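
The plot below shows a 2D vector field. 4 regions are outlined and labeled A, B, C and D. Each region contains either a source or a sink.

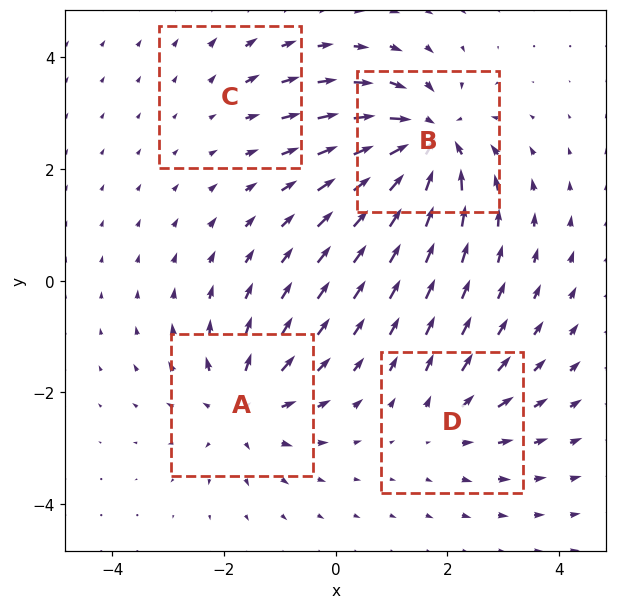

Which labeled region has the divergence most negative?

Divergence at each region's feature centre — A: about +5, B: about -8, C: about +2, D: about +3. Region B is most negative.

B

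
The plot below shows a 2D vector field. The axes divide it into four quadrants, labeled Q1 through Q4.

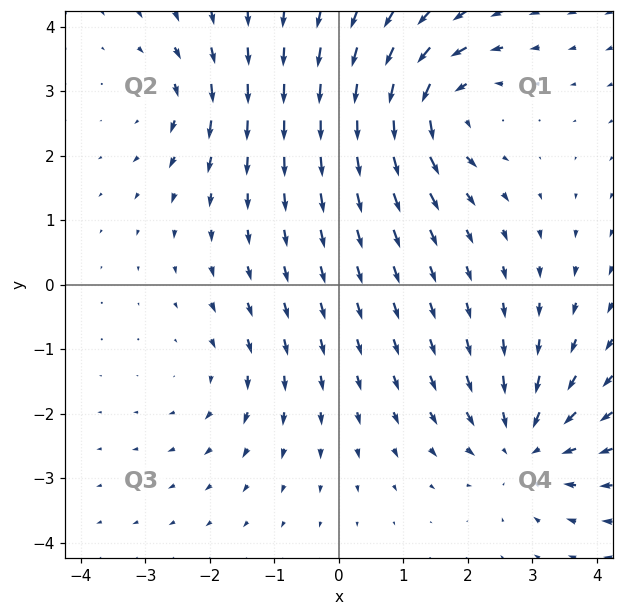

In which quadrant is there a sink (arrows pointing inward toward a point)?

Q4

The sink sits at approximately (2.9, -2.5), which lies in quadrant Q4. The divergence there is about -5, negative as expected for a sink.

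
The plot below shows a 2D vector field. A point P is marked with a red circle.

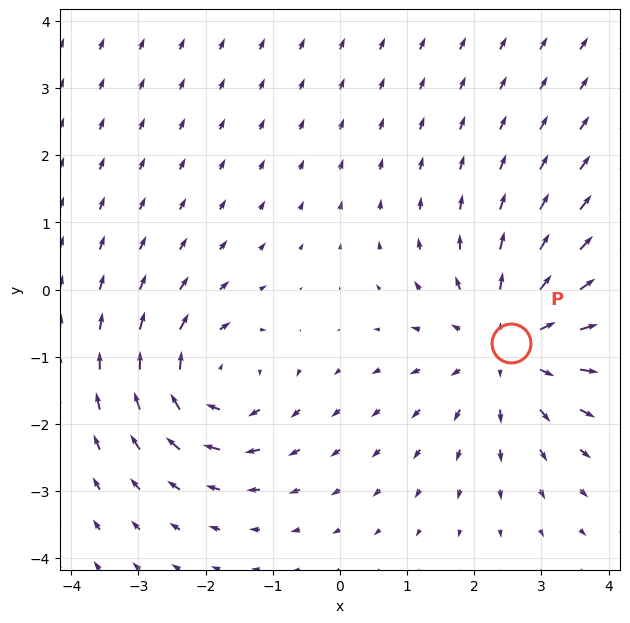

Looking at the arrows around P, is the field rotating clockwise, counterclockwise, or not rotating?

not rotating

Near P at (2.5, -0.8) the arrows show no circulation. The curl there is ≈0.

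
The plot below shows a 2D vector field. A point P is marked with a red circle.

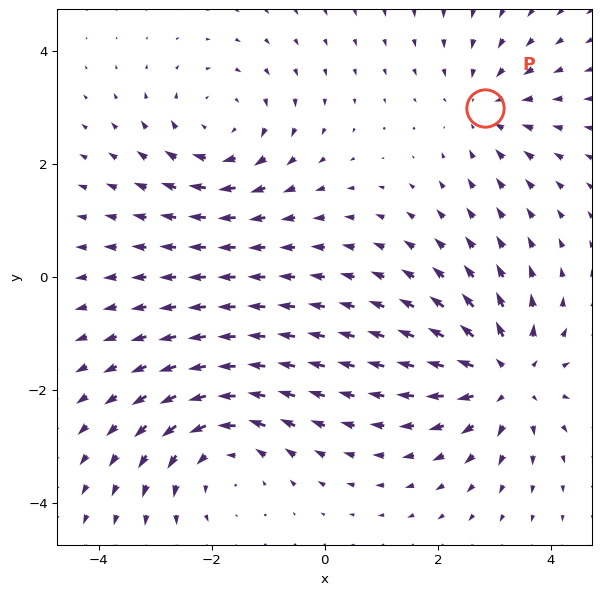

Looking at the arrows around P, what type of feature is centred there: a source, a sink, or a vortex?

sink

At P (2.8, 3.0) the arrows converge inward. Divergence about -3, curl ≈0 — negative divergence with near-zero curl is a sink.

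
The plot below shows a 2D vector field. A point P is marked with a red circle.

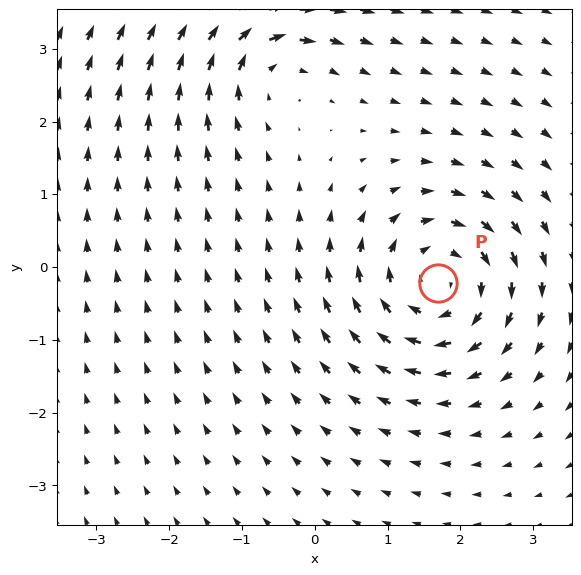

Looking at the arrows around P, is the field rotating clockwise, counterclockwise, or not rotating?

Near P at (1.7, -0.2) the arrows circulate clockwise. The curl (z-component) there is about -5; negative curl means clockwise rotation.

clockwise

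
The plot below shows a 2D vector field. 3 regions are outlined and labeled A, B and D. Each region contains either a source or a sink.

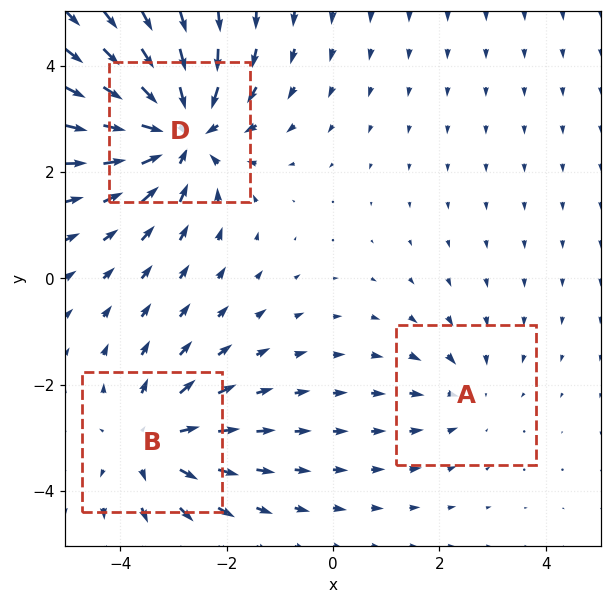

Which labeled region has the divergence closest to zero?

A

Divergence at each region's feature centre — A: about -2, B: about +3, D: about -4. Region A is closest to zero.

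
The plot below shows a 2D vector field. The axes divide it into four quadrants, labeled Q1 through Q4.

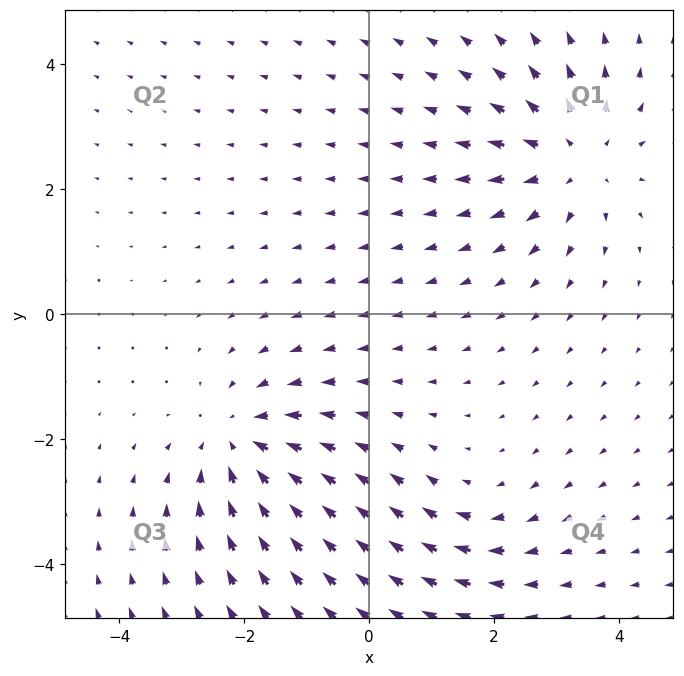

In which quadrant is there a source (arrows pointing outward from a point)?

Q1

The source sits at approximately (3.3, 2.5), which lies in quadrant Q1. The divergence there is about +4, positive as expected for a source.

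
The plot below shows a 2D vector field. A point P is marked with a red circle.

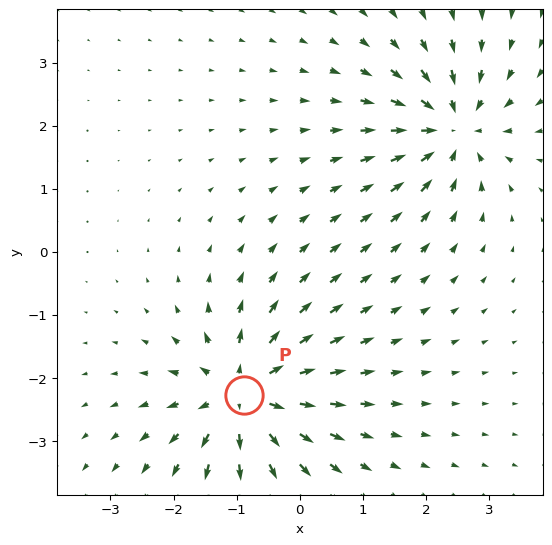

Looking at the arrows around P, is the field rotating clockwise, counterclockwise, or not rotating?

Near P at (-0.9, -2.3) the arrows show no circulation. The curl there is ≈0.

not rotating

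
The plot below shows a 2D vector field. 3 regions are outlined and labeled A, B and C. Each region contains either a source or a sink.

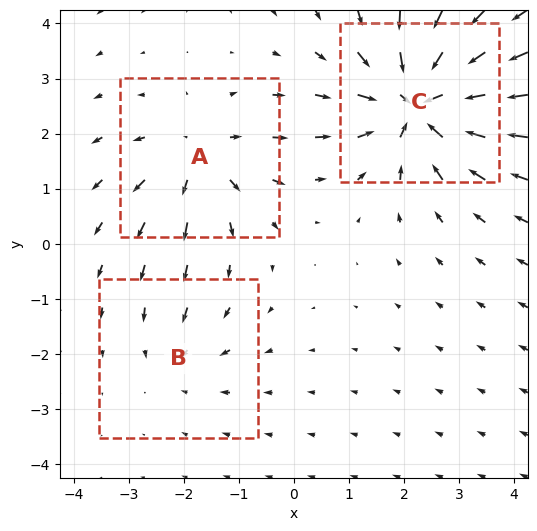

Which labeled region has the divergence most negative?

Divergence at each region's feature centre — A: about +3, B: about -2, C: about -6. Region C is most negative.

C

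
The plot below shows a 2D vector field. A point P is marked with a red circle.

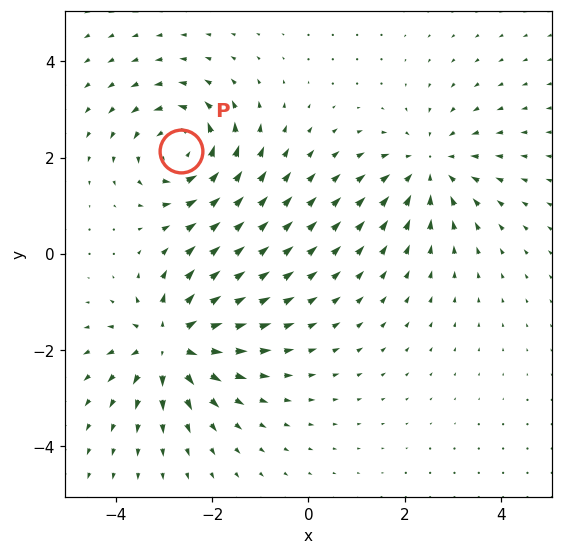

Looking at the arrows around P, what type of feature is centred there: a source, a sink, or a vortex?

At P (-2.7, 2.1) the arrows circulate counterclockwise. Divergence ≈0, curl about +5 — near-zero divergence with nonzero curl is a vortex.

vortex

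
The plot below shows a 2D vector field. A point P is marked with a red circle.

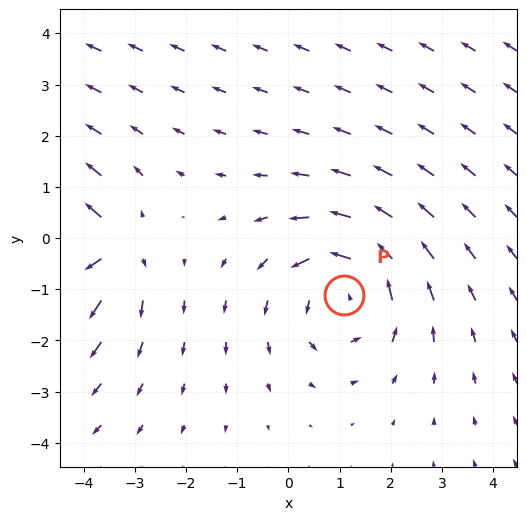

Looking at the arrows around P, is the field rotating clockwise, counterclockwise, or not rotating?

Near P at (1.1, -1.1) the arrows circulate counterclockwise. The curl (z-component) there is about +4; positive curl means counterclockwise rotation.

counterclockwise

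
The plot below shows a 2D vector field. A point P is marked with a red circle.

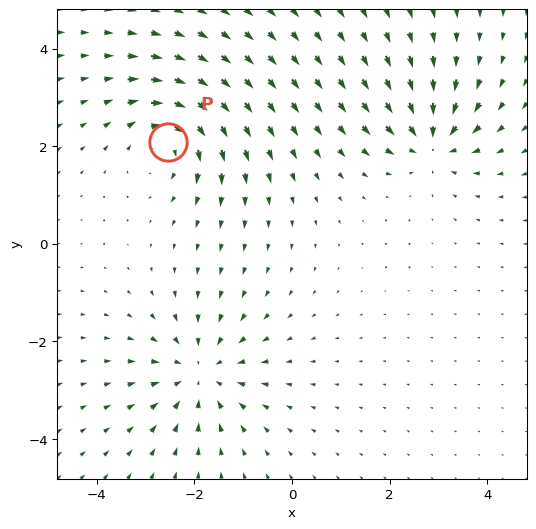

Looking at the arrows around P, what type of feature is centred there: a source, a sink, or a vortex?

vortex

At P (-2.5, 2.1) the arrows circulate clockwise. Divergence ≈0, curl about -5 — near-zero divergence with nonzero curl is a vortex.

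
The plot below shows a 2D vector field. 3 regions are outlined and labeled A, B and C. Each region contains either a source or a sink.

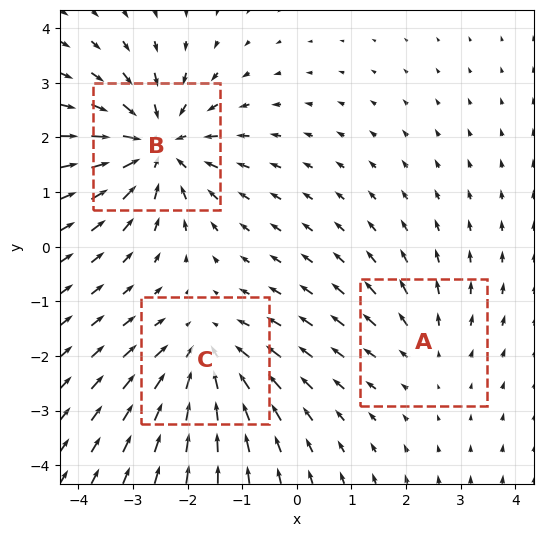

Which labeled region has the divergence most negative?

Divergence at each region's feature centre — A: about +2, B: about -5, C: about -3. Region B is most negative.

B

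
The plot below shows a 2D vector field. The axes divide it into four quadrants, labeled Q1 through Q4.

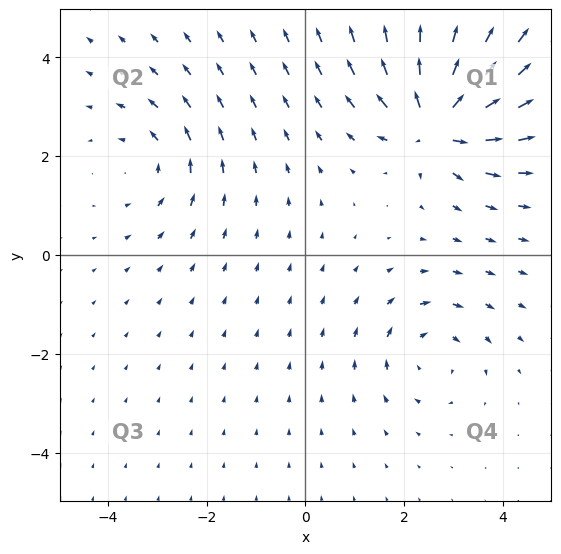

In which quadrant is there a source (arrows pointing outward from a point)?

The source sits at approximately (2.6, 2.7), which lies in quadrant Q1. The divergence there is about +7, positive as expected for a source.

Q1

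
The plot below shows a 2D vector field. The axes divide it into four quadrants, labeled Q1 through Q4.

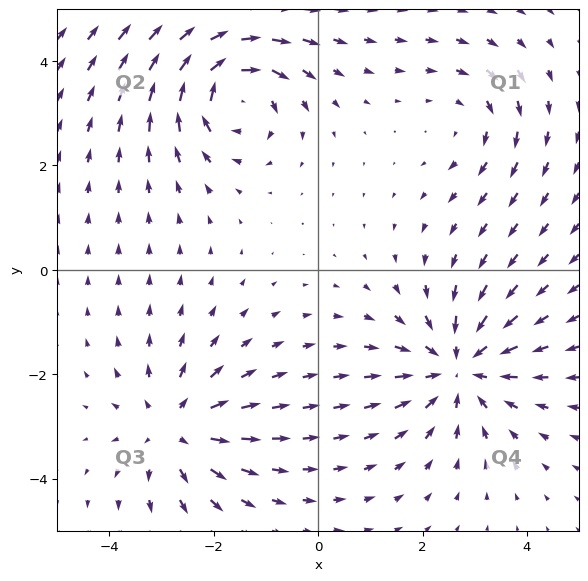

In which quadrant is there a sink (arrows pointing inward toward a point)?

The sink sits at approximately (2.7, -1.9), which lies in quadrant Q4. The divergence there is about -4, negative as expected for a sink.

Q4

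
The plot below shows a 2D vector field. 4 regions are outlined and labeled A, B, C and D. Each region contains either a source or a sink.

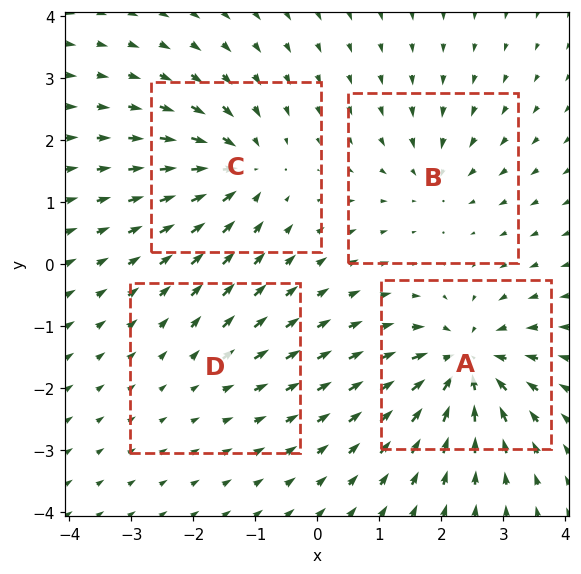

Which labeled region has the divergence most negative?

Divergence at each region's feature centre — A: about -8, B: about -4, C: about -6, D: about +2. Region A is most negative.

A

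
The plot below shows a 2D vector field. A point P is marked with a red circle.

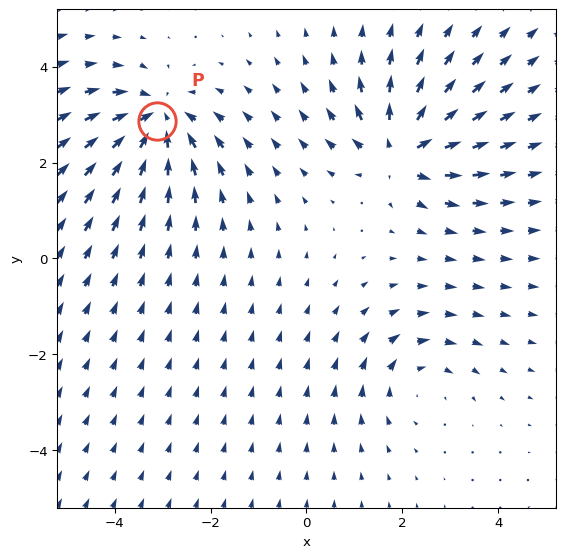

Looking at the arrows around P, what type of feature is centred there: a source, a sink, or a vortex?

At P (-3.1, 2.9) the arrows converge inward. Divergence about -5, curl ≈0 — negative divergence with near-zero curl is a sink.

sink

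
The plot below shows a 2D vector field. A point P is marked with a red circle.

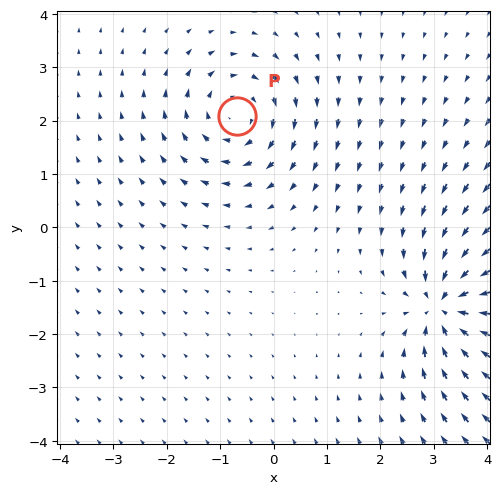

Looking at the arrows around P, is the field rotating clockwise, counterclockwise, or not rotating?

Near P at (-0.7, 2.1) the arrows circulate clockwise. The curl (z-component) there is about -3; negative curl means clockwise rotation.

clockwise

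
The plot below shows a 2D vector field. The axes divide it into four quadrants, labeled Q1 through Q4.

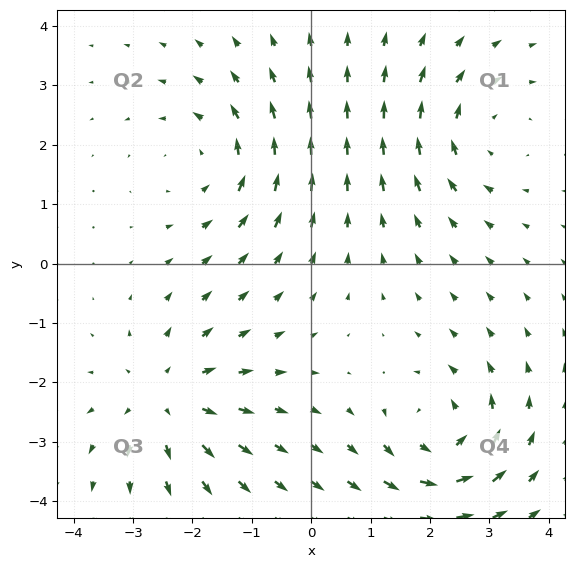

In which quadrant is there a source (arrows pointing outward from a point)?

The source sits at approximately (-2.4, -2.3), which lies in quadrant Q3. The divergence there is about +4, positive as expected for a source.

Q3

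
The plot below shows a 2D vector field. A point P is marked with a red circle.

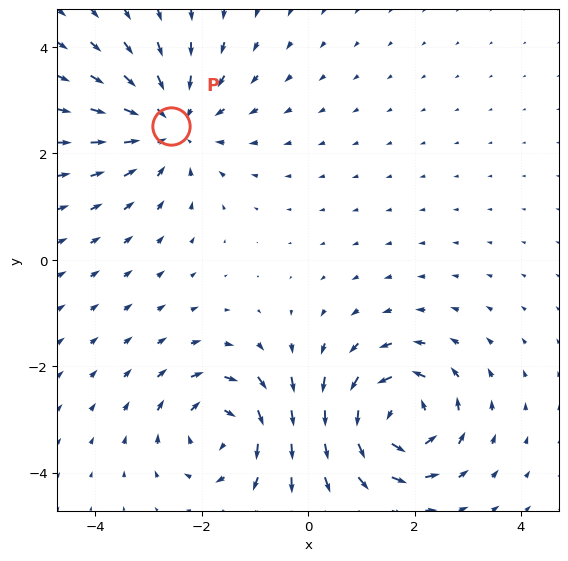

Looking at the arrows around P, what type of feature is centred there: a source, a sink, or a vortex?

sink

At P (-2.6, 2.5) the arrows converge inward. Divergence about -4, curl ≈0 — negative divergence with near-zero curl is a sink.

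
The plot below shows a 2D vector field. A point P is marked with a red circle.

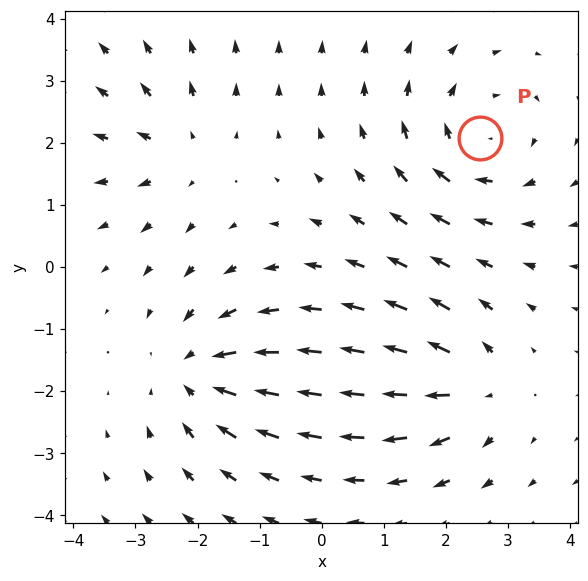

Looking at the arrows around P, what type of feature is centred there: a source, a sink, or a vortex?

vortex

At P (2.6, 2.1) the arrows circulate clockwise. Divergence ≈0, curl about -4 — near-zero divergence with nonzero curl is a vortex.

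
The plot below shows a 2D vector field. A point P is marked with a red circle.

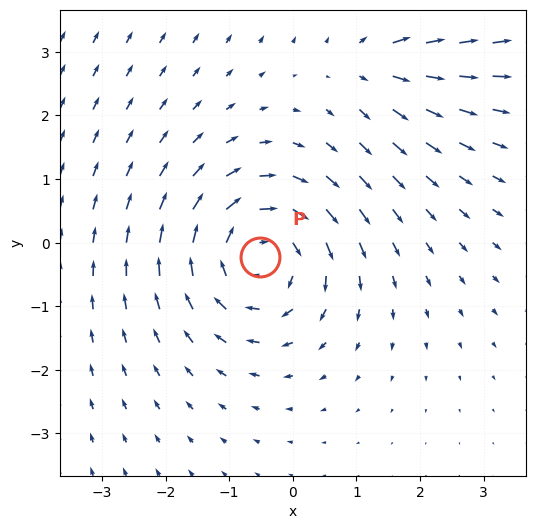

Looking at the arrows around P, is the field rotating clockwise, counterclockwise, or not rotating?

Near P at (-0.5, -0.2) the arrows circulate clockwise. The curl (z-component) there is about -5; negative curl means clockwise rotation.

clockwise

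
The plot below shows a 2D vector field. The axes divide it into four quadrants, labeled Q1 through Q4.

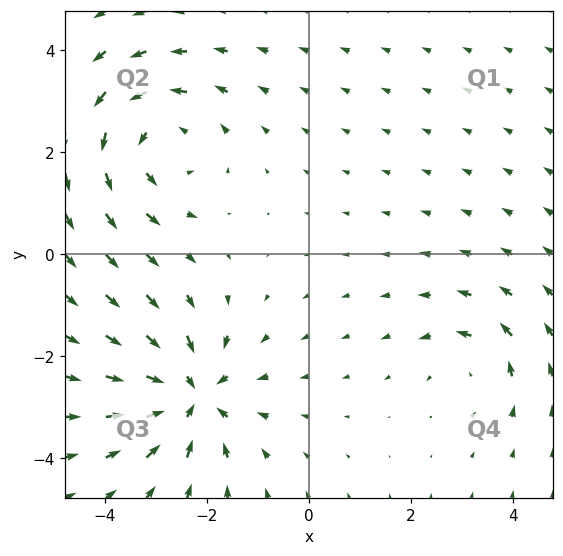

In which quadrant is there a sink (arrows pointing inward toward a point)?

Q3

The sink sits at approximately (-2.3, -2.8), which lies in quadrant Q3. The divergence there is about -5, negative as expected for a sink.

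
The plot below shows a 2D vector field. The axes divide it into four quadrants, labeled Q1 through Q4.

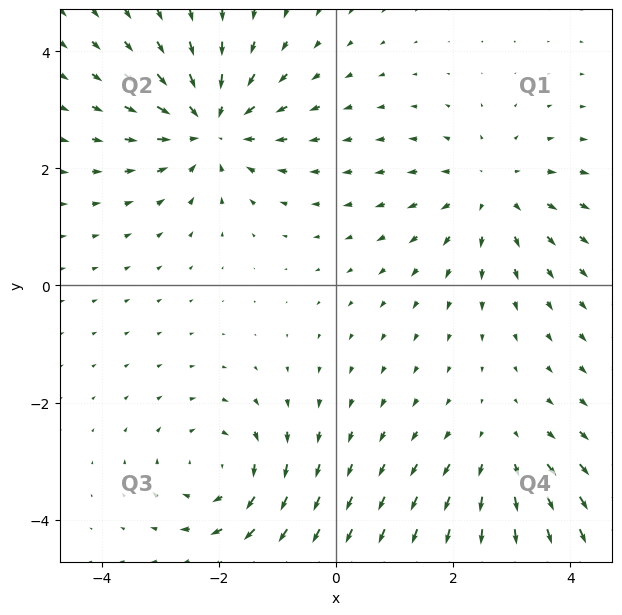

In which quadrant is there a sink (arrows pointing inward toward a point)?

Q2

The sink sits at approximately (-2.1, 2.7), which lies in quadrant Q2. The divergence there is about -5, negative as expected for a sink.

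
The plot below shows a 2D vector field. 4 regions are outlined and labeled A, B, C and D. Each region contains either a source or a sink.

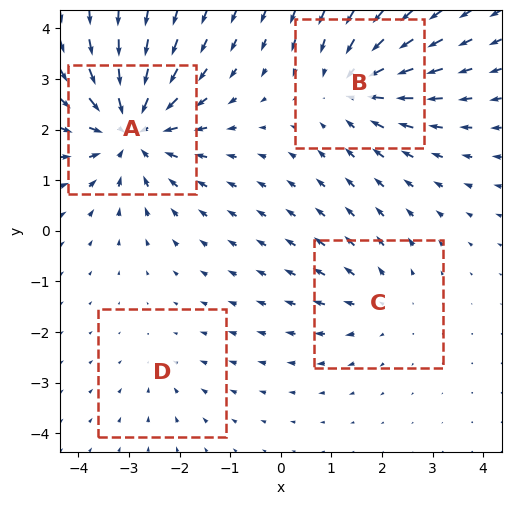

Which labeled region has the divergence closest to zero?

D

Divergence at each region's feature centre — A: about -7, B: about -5, C: about +3, D: about -2. Region D is closest to zero.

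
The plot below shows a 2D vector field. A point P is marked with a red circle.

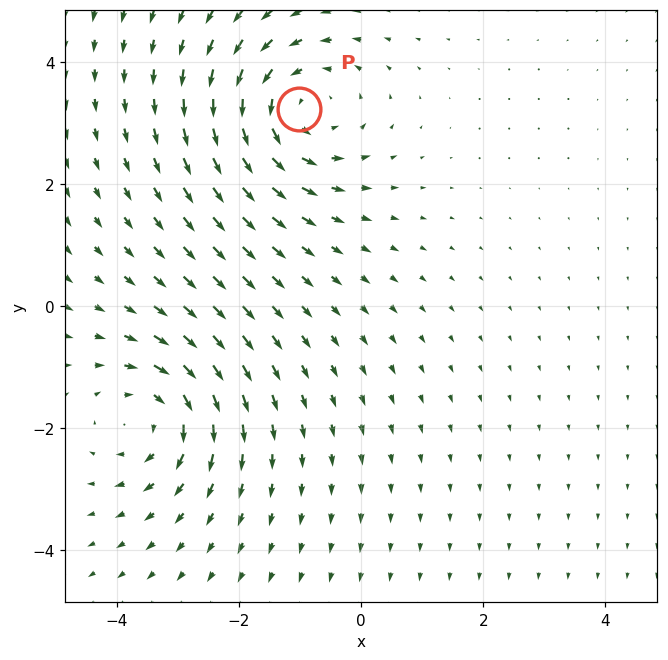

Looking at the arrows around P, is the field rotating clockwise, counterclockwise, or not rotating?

Near P at (-1.0, 3.2) the arrows circulate counterclockwise. The curl (z-component) there is about +3; positive curl means counterclockwise rotation.

counterclockwise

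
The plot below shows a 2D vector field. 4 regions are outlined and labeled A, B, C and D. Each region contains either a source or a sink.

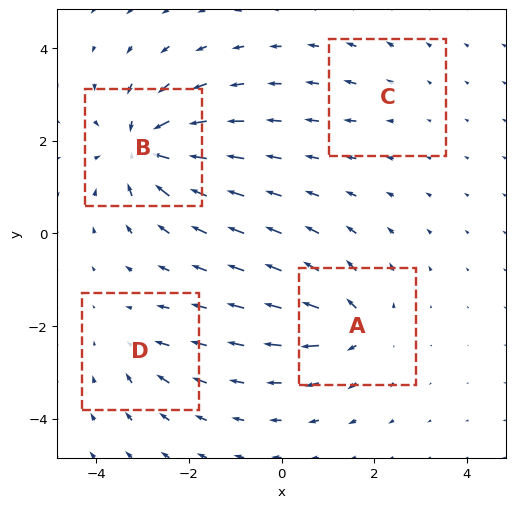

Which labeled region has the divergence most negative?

B

Divergence at each region's feature centre — A: about +6, B: about -9, C: about +2, D: about -4. Region B is most negative.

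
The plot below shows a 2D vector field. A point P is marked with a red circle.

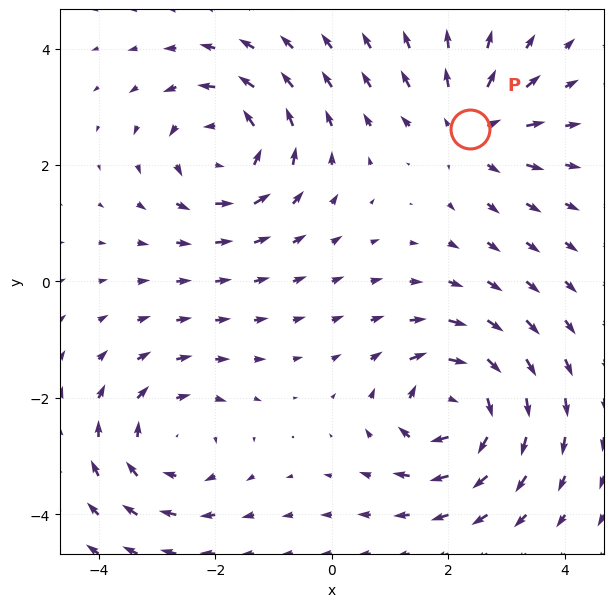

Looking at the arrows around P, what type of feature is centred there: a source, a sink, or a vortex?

At P (2.4, 2.6) the arrows spread outward. Divergence about +4, curl ≈0 — positive divergence with near-zero curl is a source.

source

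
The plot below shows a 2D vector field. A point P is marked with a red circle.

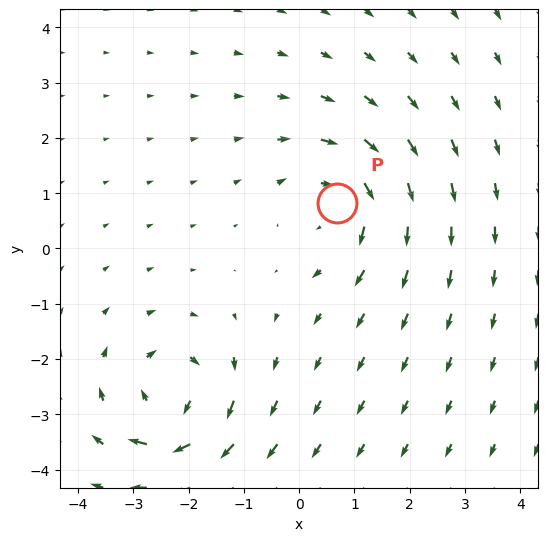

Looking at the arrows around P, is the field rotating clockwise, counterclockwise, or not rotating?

clockwise

Near P at (0.7, 0.8) the arrows circulate clockwise. The curl (z-component) there is about -5; negative curl means clockwise rotation.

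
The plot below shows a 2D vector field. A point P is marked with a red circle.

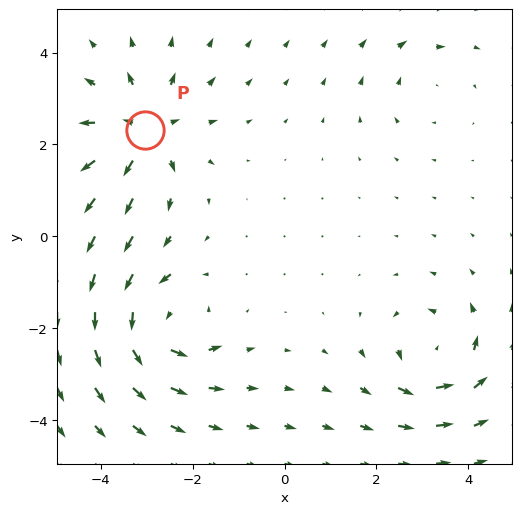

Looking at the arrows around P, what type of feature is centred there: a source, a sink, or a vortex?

source

At P (-3.0, 2.3) the arrows spread outward. Divergence about +6, curl ≈0 — positive divergence with near-zero curl is a source.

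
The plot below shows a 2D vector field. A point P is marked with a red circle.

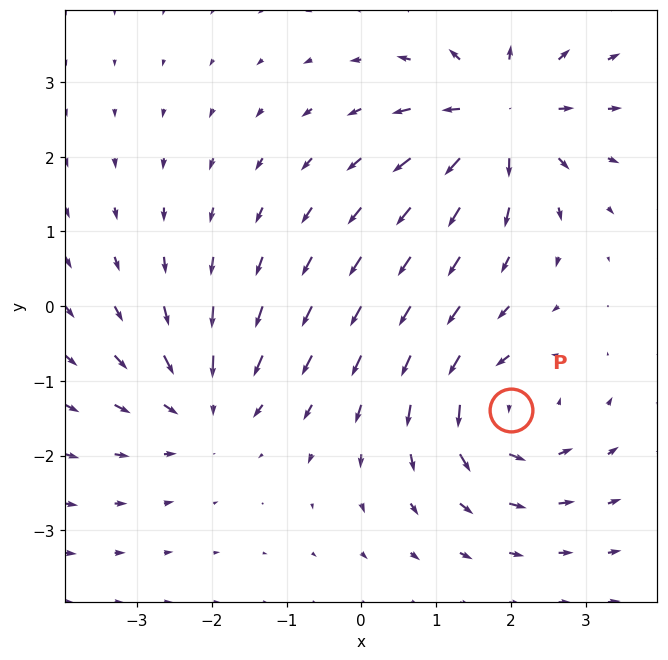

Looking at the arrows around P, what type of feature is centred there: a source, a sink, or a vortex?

vortex

At P (2.0, -1.4) the arrows circulate counterclockwise. Divergence ≈0, curl about +5 — near-zero divergence with nonzero curl is a vortex.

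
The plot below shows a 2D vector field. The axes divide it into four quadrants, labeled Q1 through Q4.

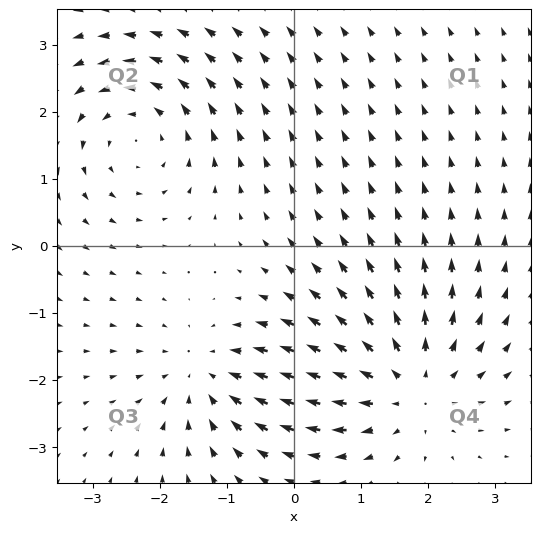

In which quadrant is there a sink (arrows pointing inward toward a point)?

The sink sits at approximately (-1.3, -1.9), which lies in quadrant Q3. The divergence there is about -4, negative as expected for a sink.

Q3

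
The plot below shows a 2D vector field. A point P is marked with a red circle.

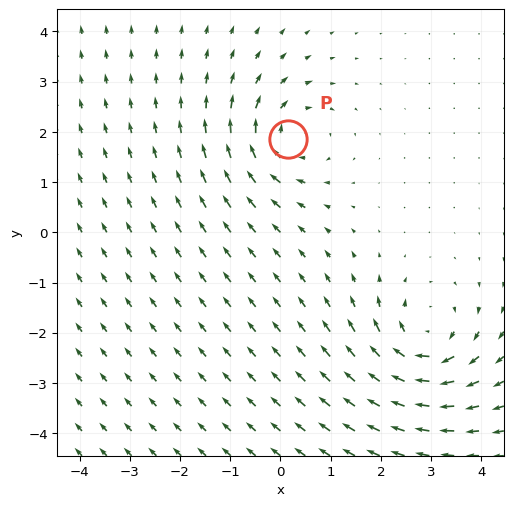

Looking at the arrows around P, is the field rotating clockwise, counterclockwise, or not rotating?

Near P at (0.2, 1.9) the arrows circulate clockwise. The curl (z-component) there is about -5; negative curl means clockwise rotation.

clockwise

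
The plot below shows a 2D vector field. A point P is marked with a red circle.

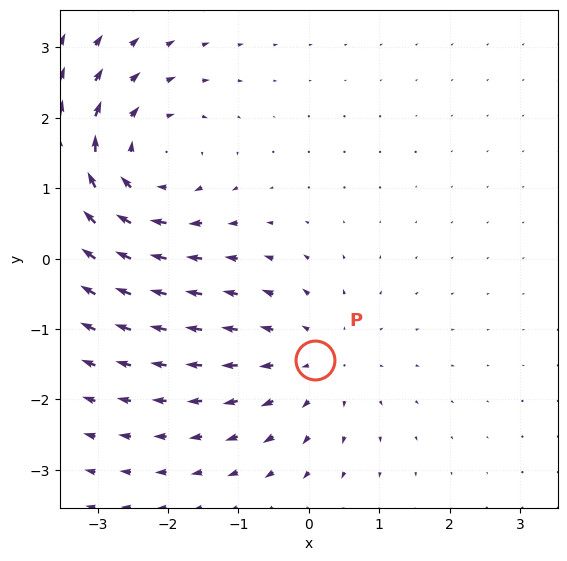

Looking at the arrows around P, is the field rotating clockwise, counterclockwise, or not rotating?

not rotating

Near P at (0.1, -1.4) the arrows show no circulation. The curl there is ≈0.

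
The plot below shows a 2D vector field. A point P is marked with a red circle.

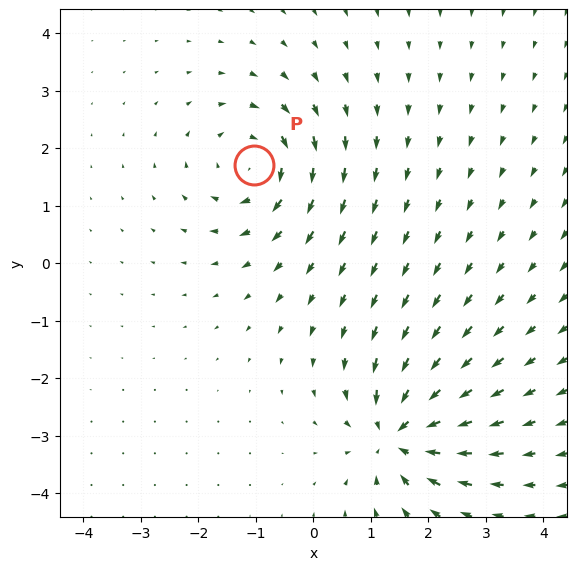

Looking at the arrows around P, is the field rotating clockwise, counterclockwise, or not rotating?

clockwise

Near P at (-1.0, 1.7) the arrows circulate clockwise. The curl (z-component) there is about -3; negative curl means clockwise rotation.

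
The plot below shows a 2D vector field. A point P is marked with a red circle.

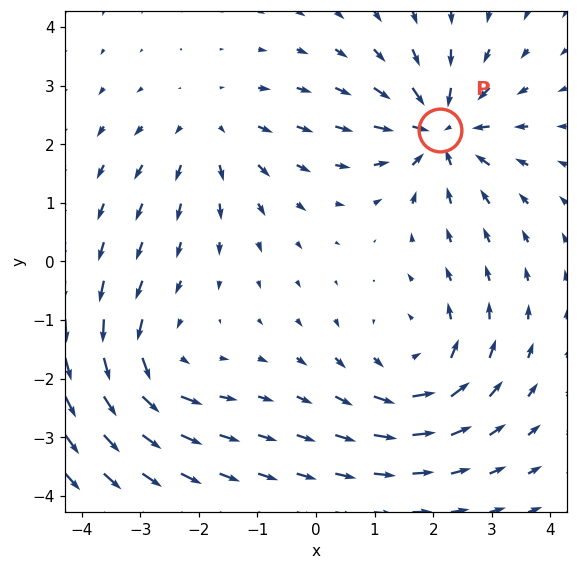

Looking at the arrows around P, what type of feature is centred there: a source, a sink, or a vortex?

sink

At P (2.1, 2.2) the arrows converge inward. Divergence about -5, curl ≈0 — negative divergence with near-zero curl is a sink.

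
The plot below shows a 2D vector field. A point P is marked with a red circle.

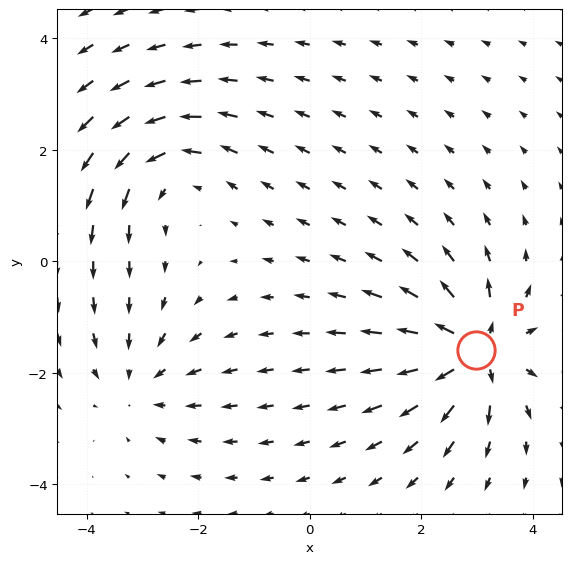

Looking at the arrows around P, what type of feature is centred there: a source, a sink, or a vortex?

At P (3.0, -1.6) the arrows spread outward. Divergence about +7, curl ≈0 — positive divergence with near-zero curl is a source.

source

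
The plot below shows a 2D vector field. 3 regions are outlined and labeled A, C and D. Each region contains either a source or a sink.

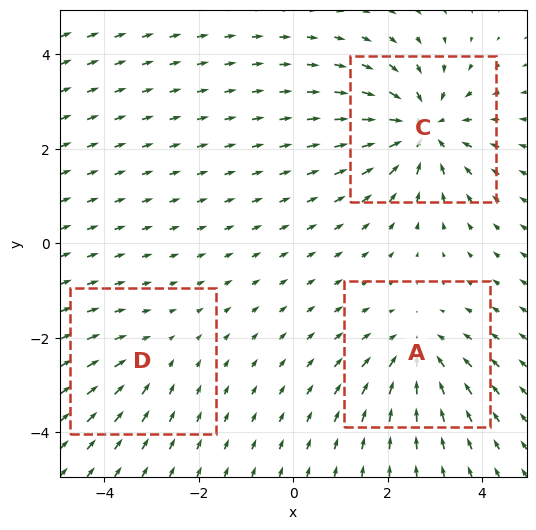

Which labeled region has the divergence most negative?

C

Divergence at each region's feature centre — A: about -3, C: about -5, D: about -2. Region C is most negative.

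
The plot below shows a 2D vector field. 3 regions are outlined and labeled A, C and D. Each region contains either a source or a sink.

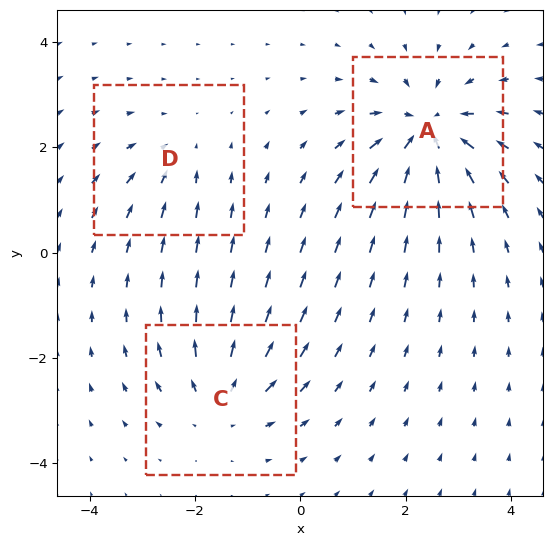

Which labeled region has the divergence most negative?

Divergence at each region's feature centre — A: about -5, C: about +3, D: about -2. Region A is most negative.

A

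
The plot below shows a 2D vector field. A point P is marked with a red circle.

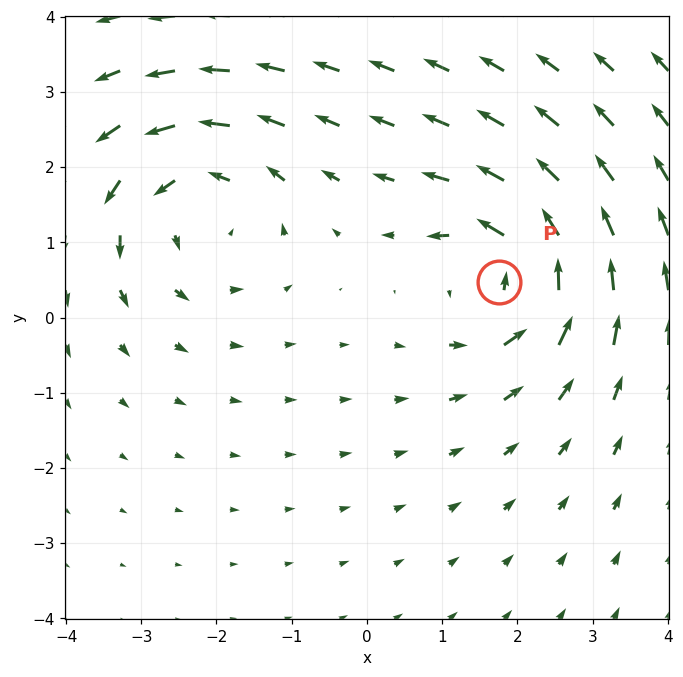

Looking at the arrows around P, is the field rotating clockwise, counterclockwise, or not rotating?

counterclockwise

Near P at (1.8, 0.5) the arrows circulate counterclockwise. The curl (z-component) there is about +4; positive curl means counterclockwise rotation.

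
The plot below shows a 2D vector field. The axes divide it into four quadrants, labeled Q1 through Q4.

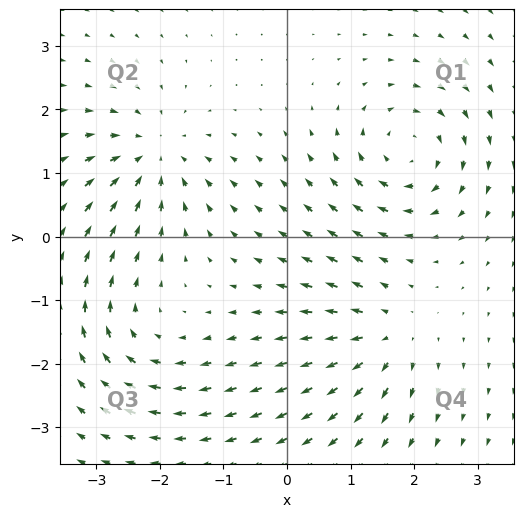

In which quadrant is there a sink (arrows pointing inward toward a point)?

The sink sits at approximately (-2.1, 1.3), which lies in quadrant Q2. The divergence there is about -5, negative as expected for a sink.

Q2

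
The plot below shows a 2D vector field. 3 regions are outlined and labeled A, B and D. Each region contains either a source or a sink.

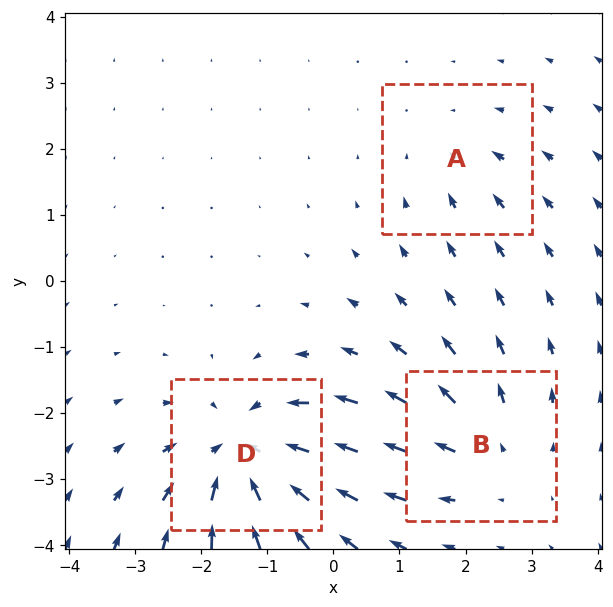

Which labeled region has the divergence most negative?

Divergence at each region's feature centre — A: about -2, B: about +3, D: about -6. Region D is most negative.

D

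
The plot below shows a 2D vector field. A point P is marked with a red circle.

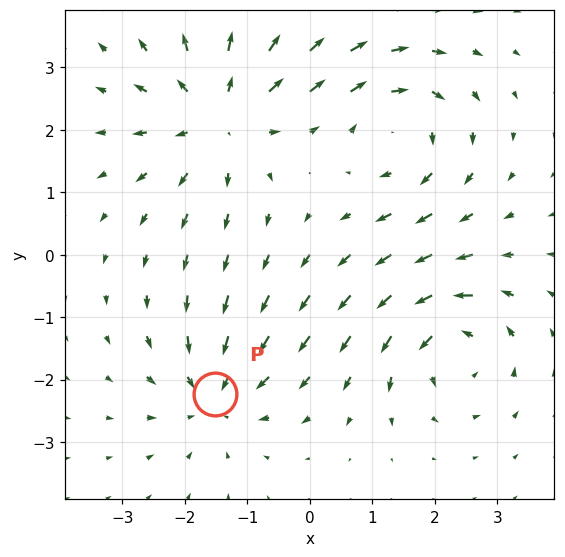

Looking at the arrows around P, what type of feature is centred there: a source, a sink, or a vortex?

sink

At P (-1.5, -2.2) the arrows converge inward. Divergence about -4, curl ≈0 — negative divergence with near-zero curl is a sink.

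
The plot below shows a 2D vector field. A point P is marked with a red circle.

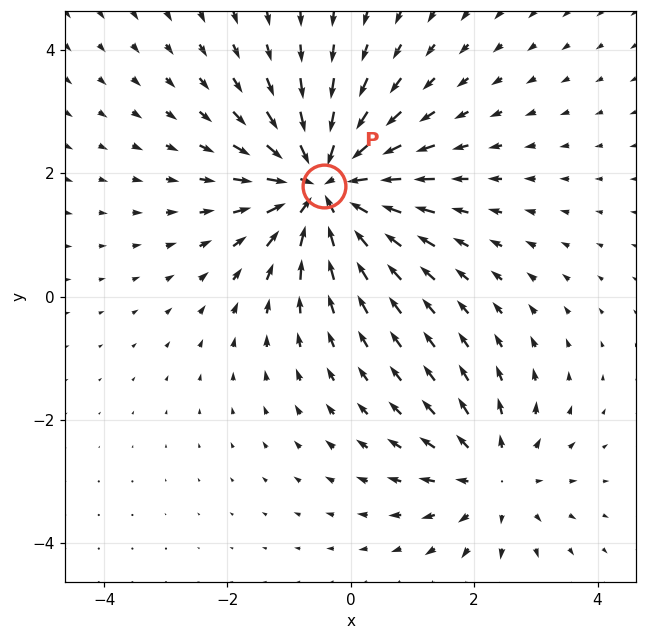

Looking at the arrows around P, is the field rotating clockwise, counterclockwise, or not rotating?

Near P at (-0.4, 1.8) the arrows show no circulation. The curl there is ≈0.

not rotating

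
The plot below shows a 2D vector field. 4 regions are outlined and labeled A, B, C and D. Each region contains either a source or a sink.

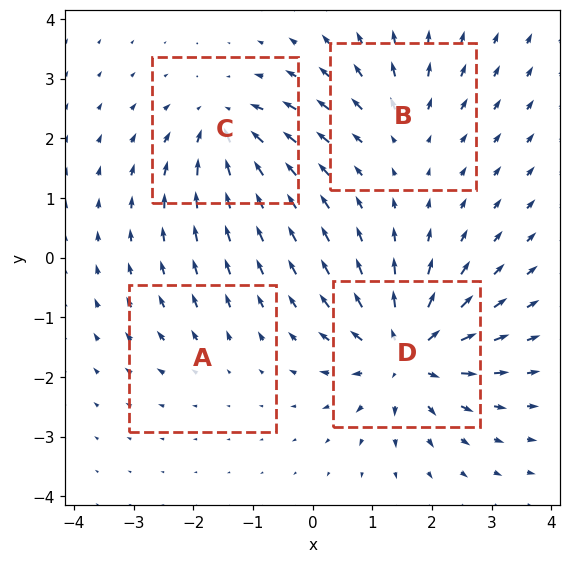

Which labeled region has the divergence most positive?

D

Divergence at each region's feature centre — A: about +3, B: about +4, C: about -7, D: about +9. Region D is most positive.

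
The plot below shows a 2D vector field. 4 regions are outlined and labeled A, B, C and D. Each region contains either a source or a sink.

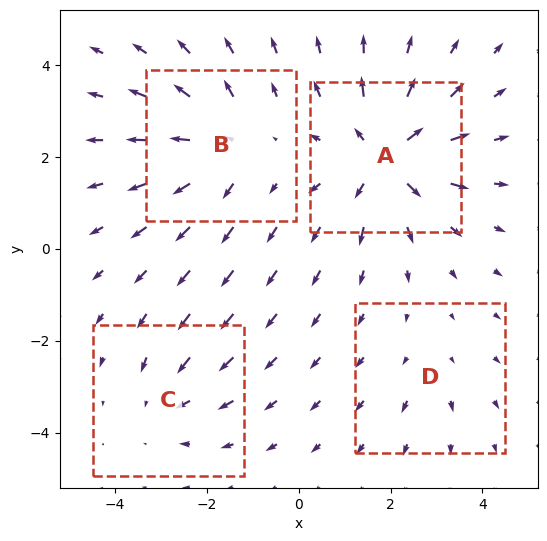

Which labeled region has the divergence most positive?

Divergence at each region's feature centre — A: about +7, B: about +5, C: about -3, D: about +2. Region A is most positive.

A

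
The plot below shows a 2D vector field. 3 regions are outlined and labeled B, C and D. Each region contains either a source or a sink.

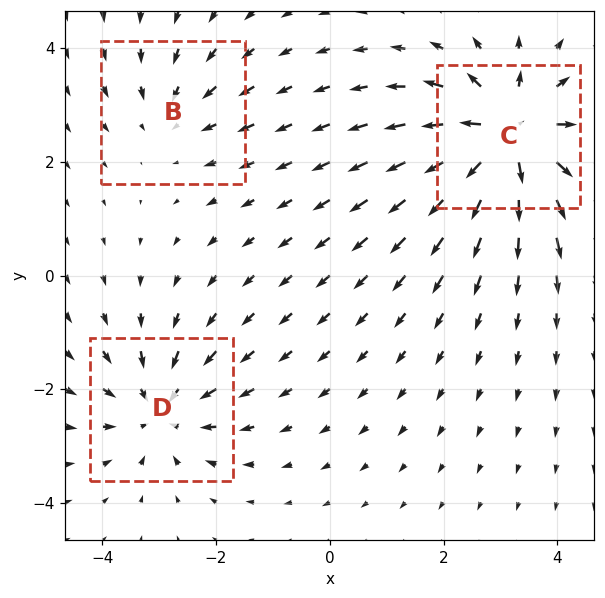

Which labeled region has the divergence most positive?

C

Divergence at each region's feature centre — B: about -2, C: about +5, D: about -3. Region C is most positive.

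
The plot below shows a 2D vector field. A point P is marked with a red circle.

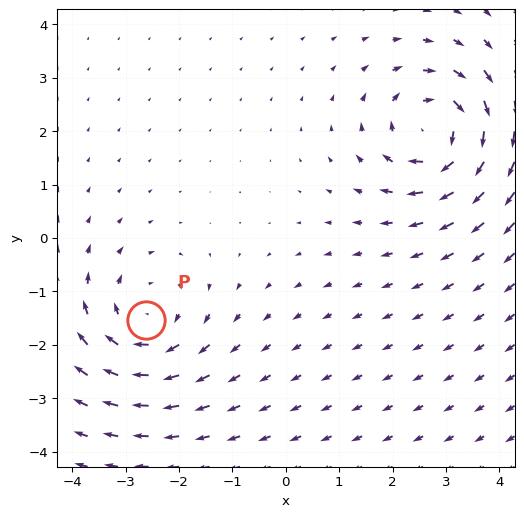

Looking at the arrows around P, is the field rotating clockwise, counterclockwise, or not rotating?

clockwise

Near P at (-2.6, -1.5) the arrows circulate clockwise. The curl (z-component) there is about -4; negative curl means clockwise rotation.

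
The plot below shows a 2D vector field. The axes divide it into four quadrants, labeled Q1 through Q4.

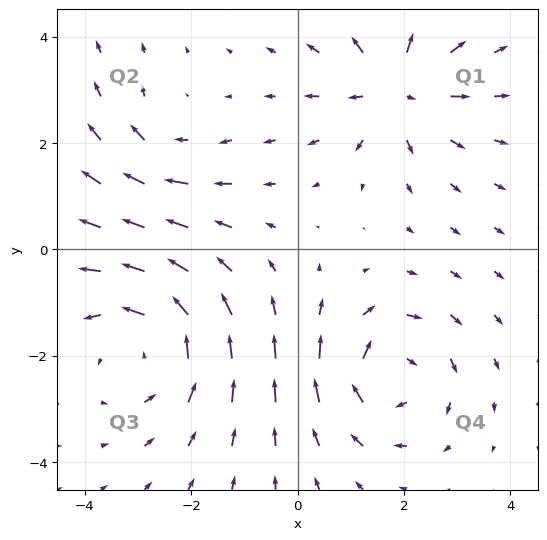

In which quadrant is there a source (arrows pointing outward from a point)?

Q1

The source sits at approximately (1.8, 3.0), which lies in quadrant Q1. The divergence there is about +5, positive as expected for a source.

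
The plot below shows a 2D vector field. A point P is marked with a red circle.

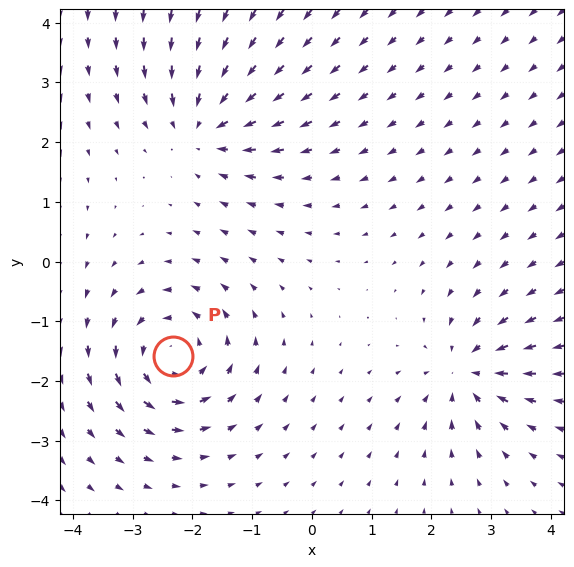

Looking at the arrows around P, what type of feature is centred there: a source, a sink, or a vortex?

vortex

At P (-2.3, -1.6) the arrows circulate counterclockwise. Divergence ≈0, curl about +4 — near-zero divergence with nonzero curl is a vortex.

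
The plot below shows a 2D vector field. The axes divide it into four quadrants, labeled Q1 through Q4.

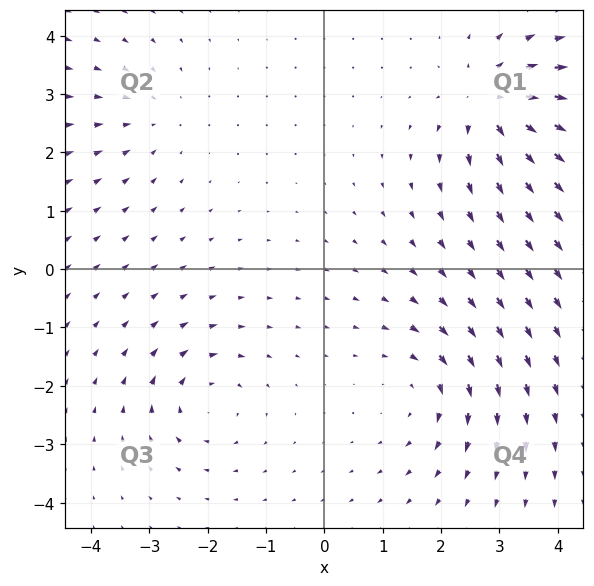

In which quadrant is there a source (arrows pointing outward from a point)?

The source sits at approximately (2.9, 2.9), which lies in quadrant Q1. The divergence there is about +6, positive as expected for a source.

Q1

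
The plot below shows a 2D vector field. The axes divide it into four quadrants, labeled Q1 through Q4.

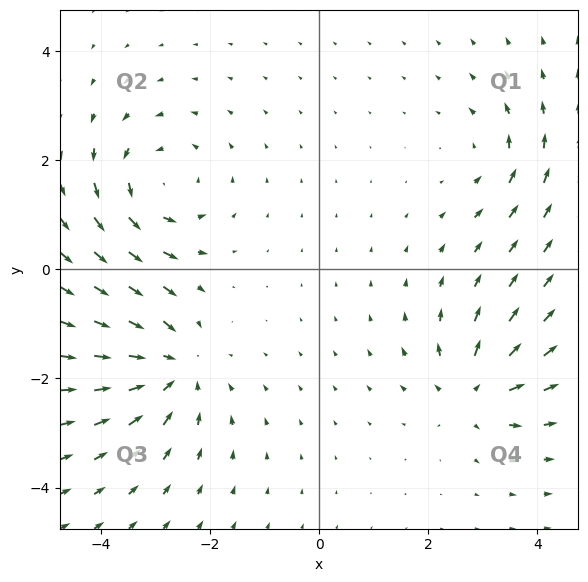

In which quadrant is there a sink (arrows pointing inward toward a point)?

The sink sits at approximately (-2.7, -1.8), which lies in quadrant Q3. The divergence there is about -5, negative as expected for a sink.

Q3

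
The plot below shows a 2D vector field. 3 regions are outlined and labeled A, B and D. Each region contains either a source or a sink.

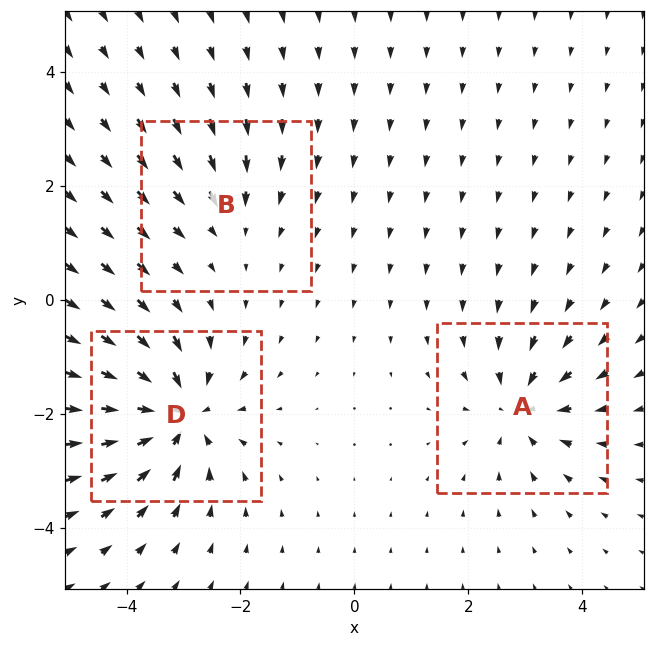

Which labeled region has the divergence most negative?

Divergence at each region's feature centre — A: about -4, B: about -2, D: about -5. Region D is most negative.

D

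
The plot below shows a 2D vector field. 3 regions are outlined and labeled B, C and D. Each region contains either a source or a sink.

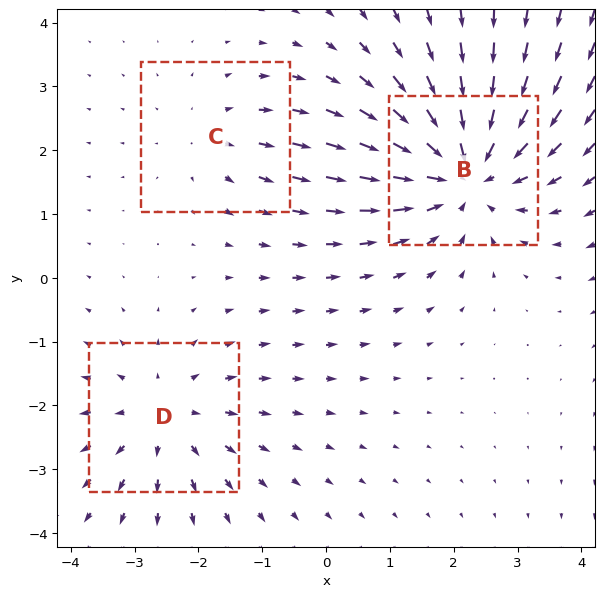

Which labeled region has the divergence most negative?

B

Divergence at each region's feature centre — B: about -4, C: about +2, D: about +3. Region B is most negative.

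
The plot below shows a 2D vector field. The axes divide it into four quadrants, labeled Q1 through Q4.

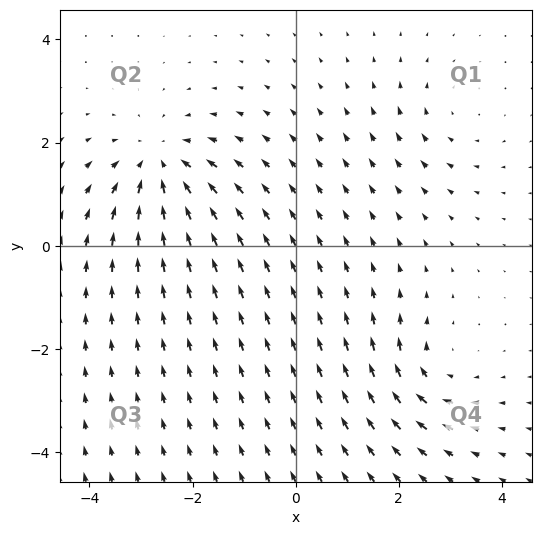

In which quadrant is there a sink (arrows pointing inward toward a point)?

Q2

The sink sits at approximately (-2.6, 1.6), which lies in quadrant Q2. The divergence there is about -5, negative as expected for a sink.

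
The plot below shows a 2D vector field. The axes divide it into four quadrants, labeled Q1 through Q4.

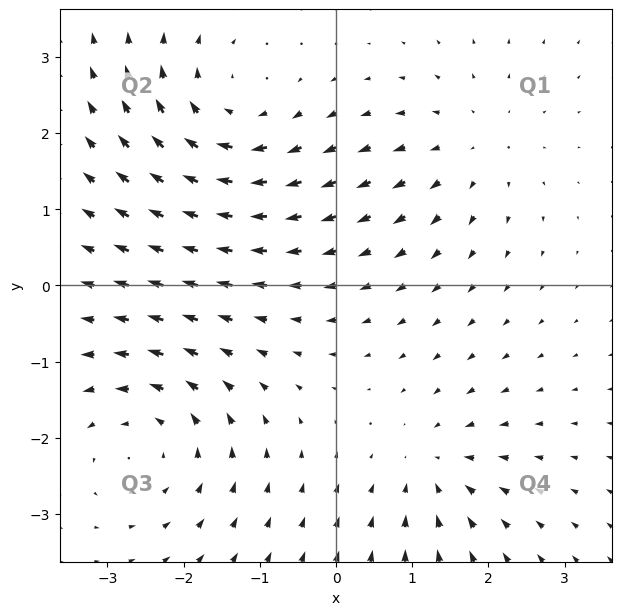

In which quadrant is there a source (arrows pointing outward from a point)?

Q1

The source sits at approximately (1.8, 1.8), which lies in quadrant Q1. The divergence there is about +3, positive as expected for a source.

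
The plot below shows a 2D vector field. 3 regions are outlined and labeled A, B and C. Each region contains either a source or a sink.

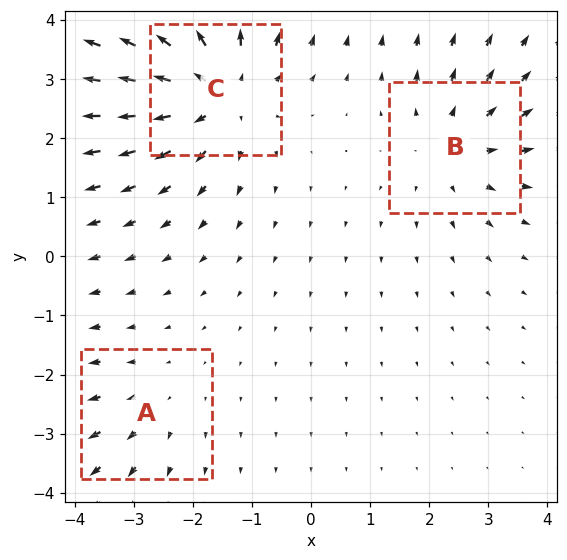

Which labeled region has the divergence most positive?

C

Divergence at each region's feature centre — A: about +2, B: about +3, C: about +4. Region C is most positive.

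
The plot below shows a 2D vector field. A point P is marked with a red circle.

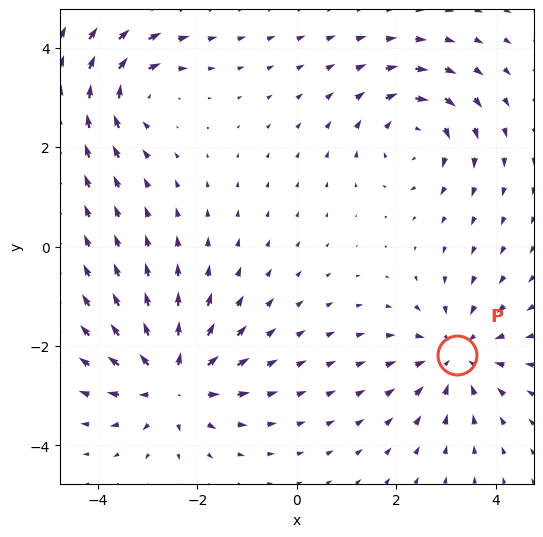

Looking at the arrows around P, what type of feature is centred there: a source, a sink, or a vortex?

At P (3.2, -2.2) the arrows converge inward. Divergence about -4, curl ≈0 — negative divergence with near-zero curl is a sink.

sink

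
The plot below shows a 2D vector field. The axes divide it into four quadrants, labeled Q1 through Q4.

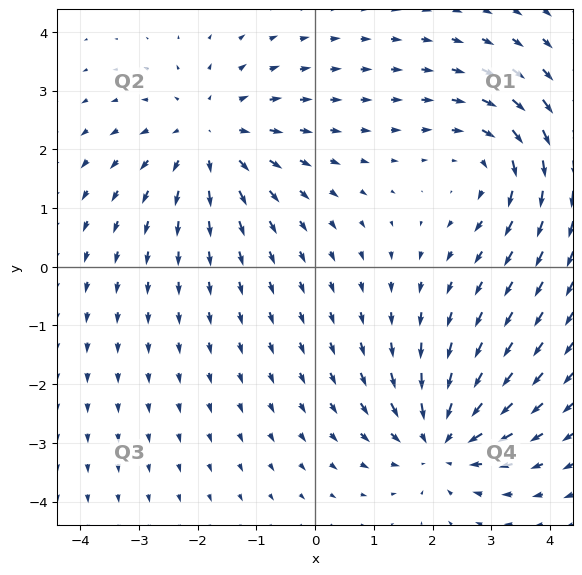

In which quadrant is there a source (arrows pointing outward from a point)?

The source sits at approximately (-1.8, 2.2), which lies in quadrant Q2. The divergence there is about +4, positive as expected for a source.

Q2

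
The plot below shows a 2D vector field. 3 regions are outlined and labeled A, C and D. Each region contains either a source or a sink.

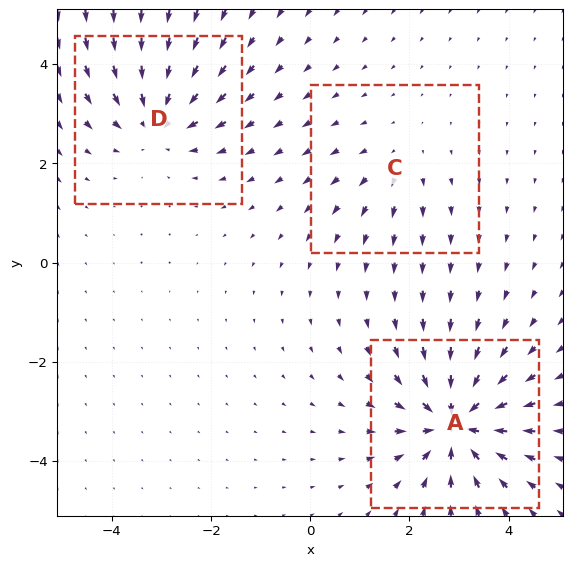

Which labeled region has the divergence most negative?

A

Divergence at each region's feature centre — A: about -6, C: about +2, D: about -4. Region A is most negative.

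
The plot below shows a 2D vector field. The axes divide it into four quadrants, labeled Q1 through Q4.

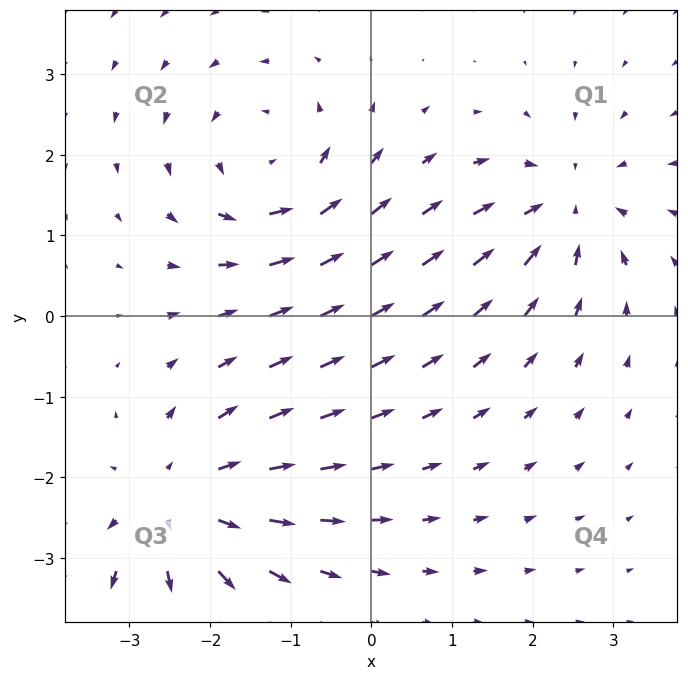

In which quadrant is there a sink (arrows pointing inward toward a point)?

The sink sits at approximately (2.4, 1.4), which lies in quadrant Q1. The divergence there is about -3, negative as expected for a sink.

Q1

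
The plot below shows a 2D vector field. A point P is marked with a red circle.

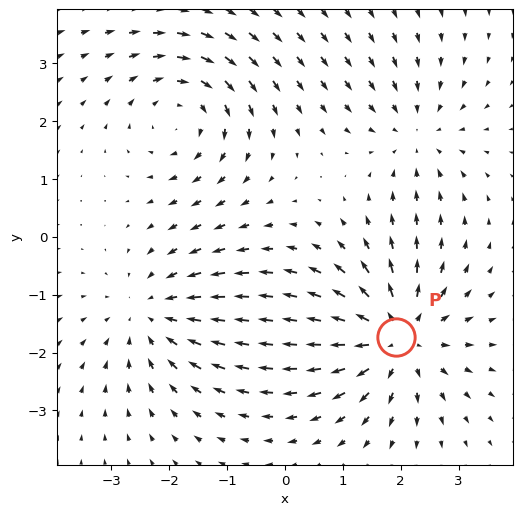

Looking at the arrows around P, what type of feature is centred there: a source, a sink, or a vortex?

source

At P (1.9, -1.7) the arrows spread outward. Divergence about +4, curl ≈0 — positive divergence with near-zero curl is a source.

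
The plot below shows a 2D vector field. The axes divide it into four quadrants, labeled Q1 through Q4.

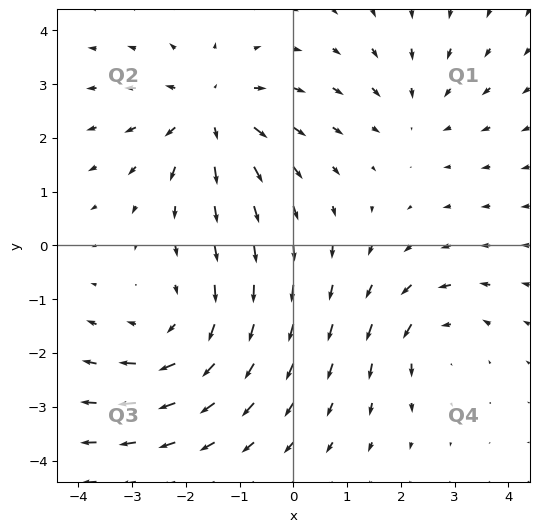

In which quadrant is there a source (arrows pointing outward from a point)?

The source sits at approximately (-1.5, 2.5), which lies in quadrant Q2. The divergence there is about +4, positive as expected for a source.

Q2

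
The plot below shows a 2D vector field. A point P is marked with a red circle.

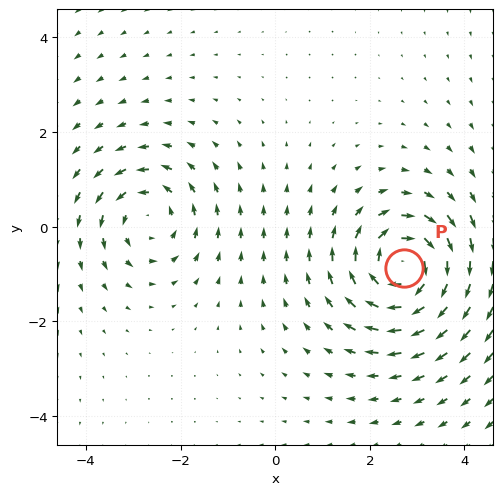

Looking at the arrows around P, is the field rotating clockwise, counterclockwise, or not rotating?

clockwise

Near P at (2.7, -0.9) the arrows circulate clockwise. The curl (z-component) there is about -6; negative curl means clockwise rotation.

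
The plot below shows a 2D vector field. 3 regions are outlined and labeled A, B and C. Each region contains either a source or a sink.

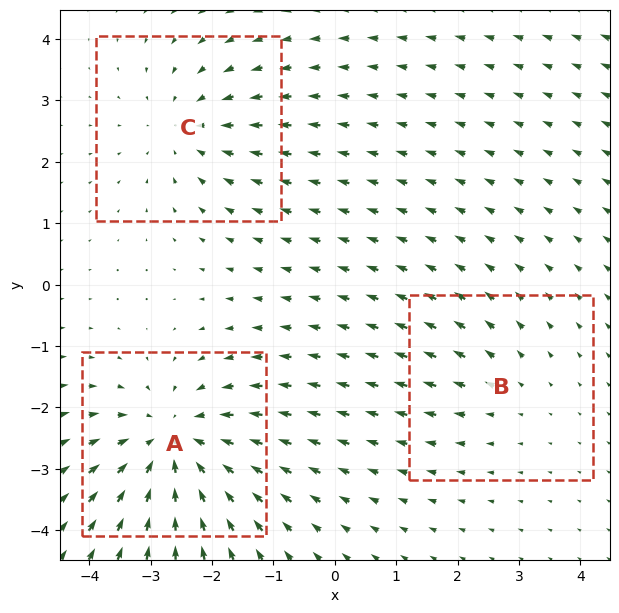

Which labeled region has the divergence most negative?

Divergence at each region's feature centre — A: about -5, B: about +2, C: about -3. Region A is most negative.

A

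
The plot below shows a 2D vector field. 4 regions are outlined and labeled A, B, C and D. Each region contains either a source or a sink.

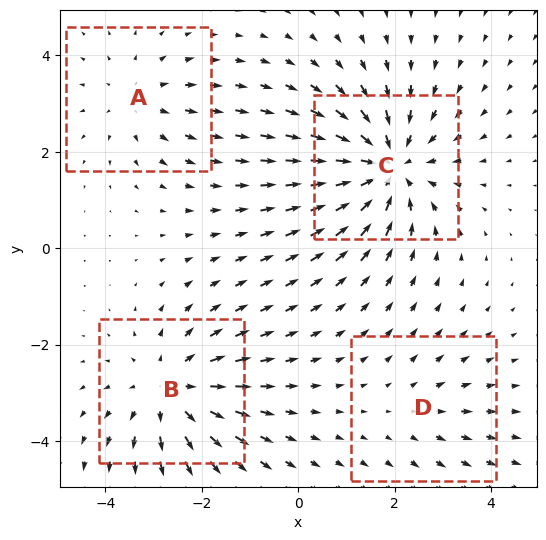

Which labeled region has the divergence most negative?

C

Divergence at each region's feature centre — A: about +3, B: about +4, C: about -5, D: about +2. Region C is most negative.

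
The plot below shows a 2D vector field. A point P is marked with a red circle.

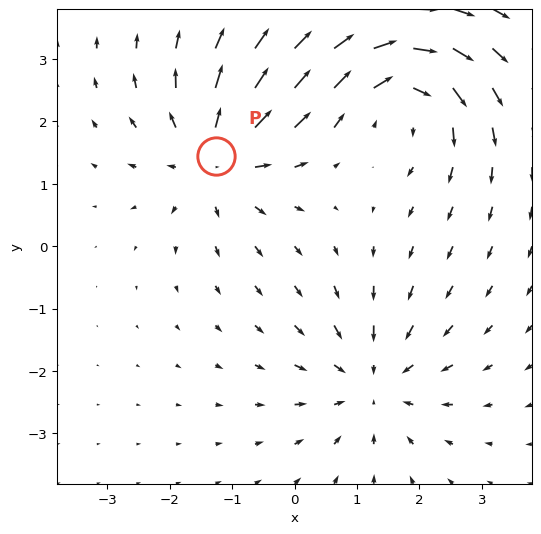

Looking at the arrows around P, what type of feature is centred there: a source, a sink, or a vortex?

At P (-1.3, 1.4) the arrows spread outward. Divergence about +4, curl ≈0 — positive divergence with near-zero curl is a source.

source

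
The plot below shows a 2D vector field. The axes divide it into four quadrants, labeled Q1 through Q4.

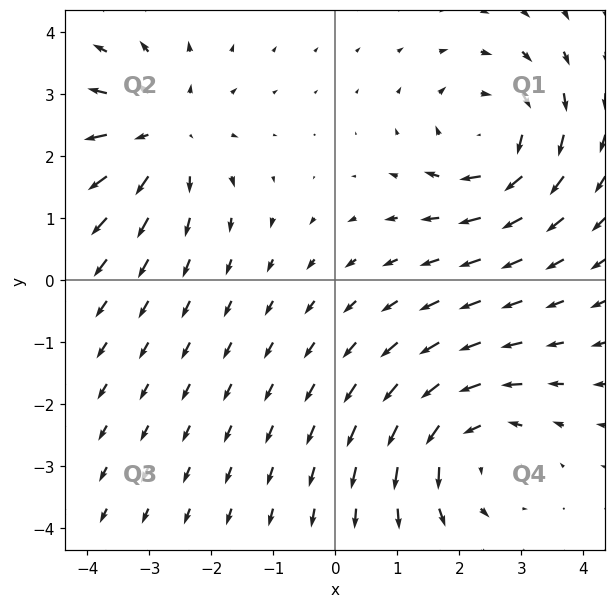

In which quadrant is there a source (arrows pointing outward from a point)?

The source sits at approximately (-2.8, 2.4), which lies in quadrant Q2. The divergence there is about +4, positive as expected for a source.

Q2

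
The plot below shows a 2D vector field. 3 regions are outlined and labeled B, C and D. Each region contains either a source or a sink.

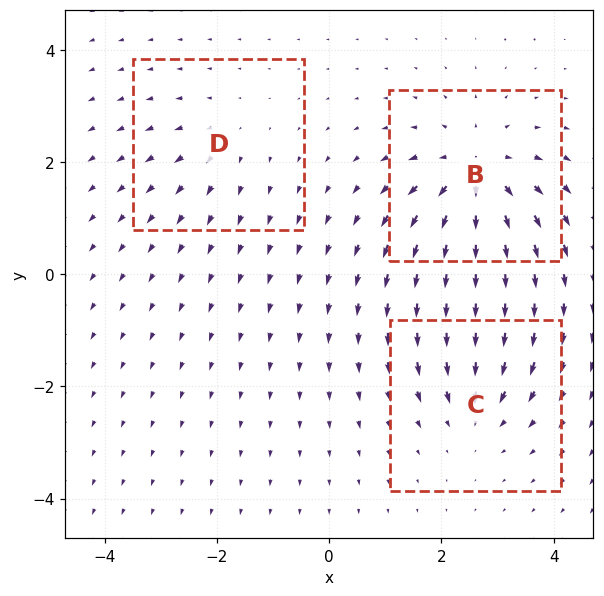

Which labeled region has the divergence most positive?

B

Divergence at each region's feature centre — B: about +5, C: about -3, D: about +2. Region B is most positive.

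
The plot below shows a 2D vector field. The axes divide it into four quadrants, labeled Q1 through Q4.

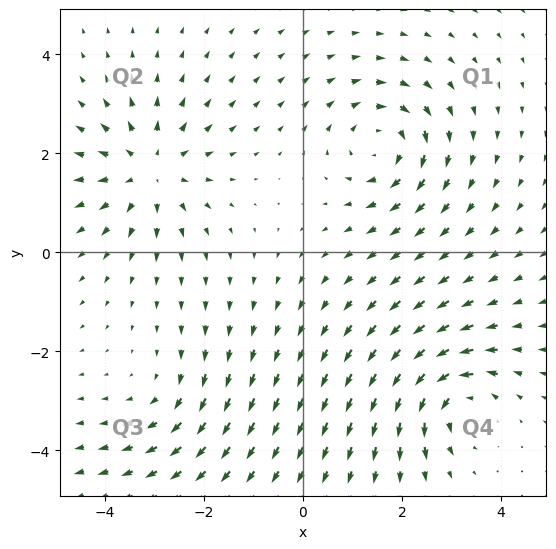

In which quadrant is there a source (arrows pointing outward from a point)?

The source sits at approximately (-3.1, 1.7), which lies in quadrant Q2. The divergence there is about +4, positive as expected for a source.

Q2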